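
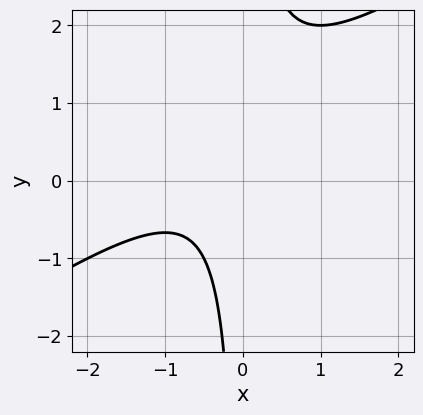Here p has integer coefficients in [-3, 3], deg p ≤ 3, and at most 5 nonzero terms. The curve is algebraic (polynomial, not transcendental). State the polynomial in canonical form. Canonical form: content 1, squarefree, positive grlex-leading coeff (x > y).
2*x^2 - 3*x*y + 2*x + 2

The degree is 2 — no degree-1 curve has this shape.
Reading off the gridlines: no y-intercept at any integer in the box; no x-intercept at any integer in the box.
Together with the visible shape, these determine p as stated.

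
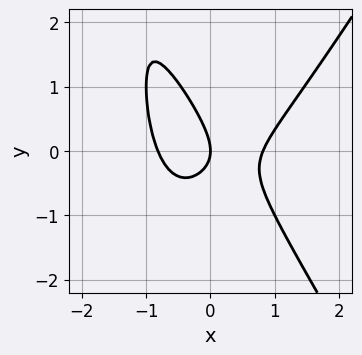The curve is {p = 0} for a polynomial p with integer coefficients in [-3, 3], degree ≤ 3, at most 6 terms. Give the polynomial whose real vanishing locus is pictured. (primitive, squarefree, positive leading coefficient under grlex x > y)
1. Degree: the shape is more complex than any degree-2 curve, so deg p = 3.
2. Observable constraints: it meets the x-axis at x = 0 (among the integer gridlines); it crosses the y-axis at the gridline y = 0.
3. Assembling these constraints gives the stated polynomial.

3*x^3 - x*y^2 - 2*x*y - 2*y^2 - 2*x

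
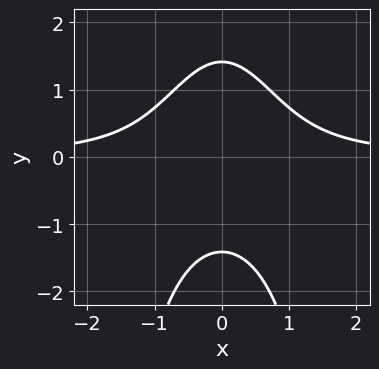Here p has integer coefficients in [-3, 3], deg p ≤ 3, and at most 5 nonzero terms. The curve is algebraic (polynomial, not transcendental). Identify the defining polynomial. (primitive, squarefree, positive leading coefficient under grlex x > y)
2*x^2*y + y^2 - 2

(a) Degree: a generic line meets the curve in up to 3 points, so deg p = 3.
(b) Symmetries: mirror symmetry x ↦ −x ⇒ only even powers of x.
(c) Observable constraints: the curve avoids every integer x-axis point in the box.
(d) Solving for integer coefficients yields p as stated.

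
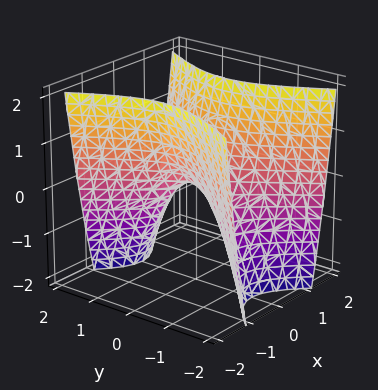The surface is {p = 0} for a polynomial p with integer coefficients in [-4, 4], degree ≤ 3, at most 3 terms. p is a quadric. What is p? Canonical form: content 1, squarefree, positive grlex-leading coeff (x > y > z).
(a) Degree: a hyperbolic paraboloid; a quadric, so deg p = 2.
(b) Symmetries: it's symmetric under x → −x, forcing even powers of x; mirror symmetry y ↦ −y ⇒ only even powers of y.
(c) Observable constraints: it crosses the y-axis at the gridline y = 0; one z-axis crossing is at z = 0.
(d) Solving for integer coefficients yields p as stated.

2*x^2 - y^2 - z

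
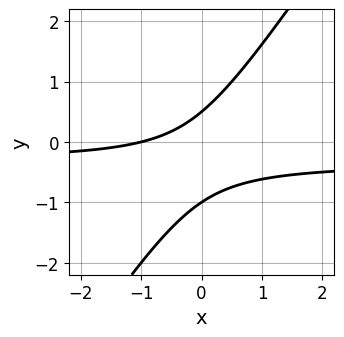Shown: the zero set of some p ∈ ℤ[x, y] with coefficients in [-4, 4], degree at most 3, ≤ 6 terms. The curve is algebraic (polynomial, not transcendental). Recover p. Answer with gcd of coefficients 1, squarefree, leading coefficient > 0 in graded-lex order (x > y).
1. The degree is 2 — a generic line meets the curve in up to 2 points.
2. From the visible intercepts: one x-axis crossing is at x = -1; it meets the y-axis at y = -1 (among the integer gridlines).
3. Together with the visible shape, these determine p as stated.

3*x*y - 2*y^2 + x - y + 1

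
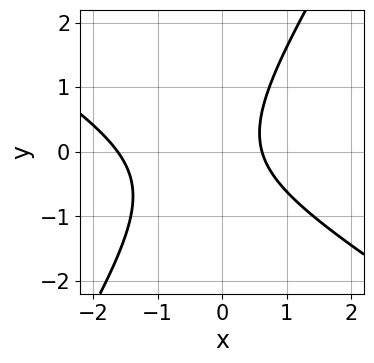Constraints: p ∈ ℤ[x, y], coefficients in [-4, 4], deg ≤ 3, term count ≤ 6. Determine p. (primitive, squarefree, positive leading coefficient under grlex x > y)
x^2 + x*y - y^2 + x - 1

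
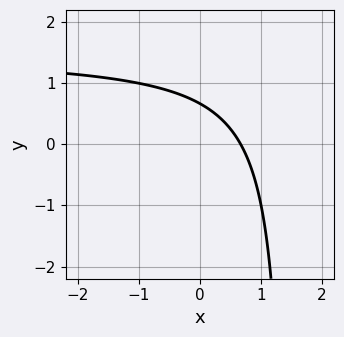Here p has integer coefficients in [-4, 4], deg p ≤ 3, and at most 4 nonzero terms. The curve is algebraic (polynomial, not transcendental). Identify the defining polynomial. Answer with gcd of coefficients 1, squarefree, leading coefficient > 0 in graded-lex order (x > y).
The degree is 2 — a generic line meets the curve in up to 2 points.
Putting this together gives p.

2*x*y - 3*x - 3*y + 2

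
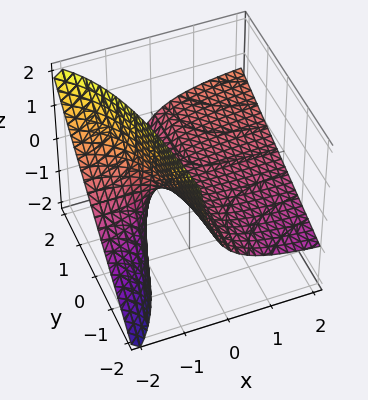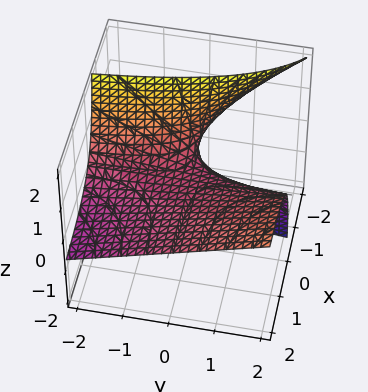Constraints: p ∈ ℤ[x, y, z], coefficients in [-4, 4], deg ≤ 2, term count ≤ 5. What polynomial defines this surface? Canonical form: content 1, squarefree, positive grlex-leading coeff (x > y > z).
(a) Degree: a generic line meets the surface in up to 2 points, so deg p = 2.
(b) Observable constraints: the visible x-axis segment lies entirely on the surface; one z-axis crossing is at z = 0.
(c) Together with the visible shape, these determine p as stated. Check: (0, 1, 0) on the y-axis lies on the surface, and p(0, 1, 0) = 0. ✓

x*y - 2*x*z - 2*z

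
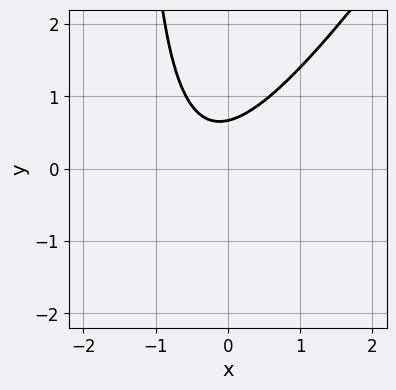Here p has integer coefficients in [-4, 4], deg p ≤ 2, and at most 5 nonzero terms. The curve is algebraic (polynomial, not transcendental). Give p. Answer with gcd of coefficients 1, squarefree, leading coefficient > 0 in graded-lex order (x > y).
3*x^2 - 2*x*y + 2*x - 3*y + 2

First, degree: no degree-1 curve has this shape, so deg p = 2.
Then, against the integer gridlines: no x-intercept at any integer in the box.
Finally, putting this together gives p.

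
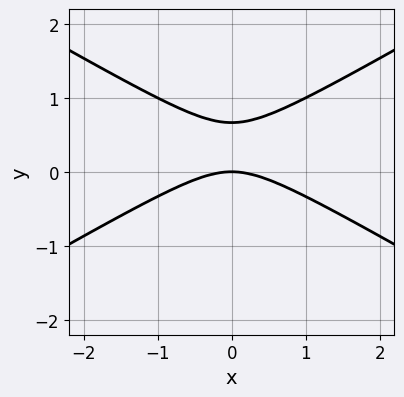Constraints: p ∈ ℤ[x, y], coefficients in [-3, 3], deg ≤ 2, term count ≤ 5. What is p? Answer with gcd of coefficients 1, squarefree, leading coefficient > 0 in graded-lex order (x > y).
(a) The degree is 2 — no degree-1 curve has this shape.
(b) Symmetries: mirror symmetry x ↦ −x ⇒ only even powers of x.
(c) From the axis intercepts and sections: it meets the x-axis at x = 0 (among the integer gridlines); it crosses the y-axis at the gridline y = 0.
(d) Putting this together gives p.

x^2 - 3*y^2 + 2*y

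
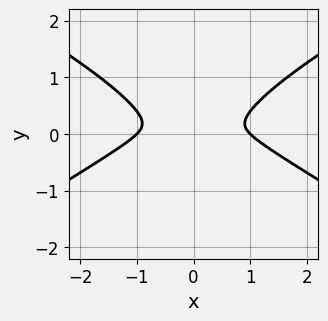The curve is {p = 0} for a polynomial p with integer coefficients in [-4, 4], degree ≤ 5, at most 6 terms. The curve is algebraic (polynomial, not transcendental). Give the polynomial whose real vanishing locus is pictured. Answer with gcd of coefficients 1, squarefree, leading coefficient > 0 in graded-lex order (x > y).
(a) Degree: the shape is more complex than any degree-3 curve, so deg p = 4.
(b) Symmetries: the x ↦ −x reflection is a symmetry, so x appears only in even powers.
(c) From the axis intercepts and sections: the x-axis gridline crossings are at x ∈ {-1, 1}.
(d) Matching integer coefficients to the picture gives p.

x^4 - 3*x^2*y^2 + 2*x^2*y - x^2 - 2*y^2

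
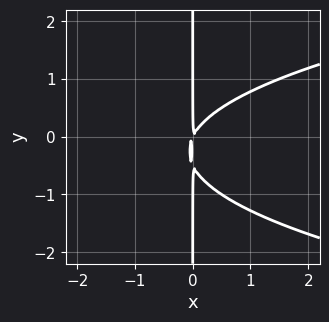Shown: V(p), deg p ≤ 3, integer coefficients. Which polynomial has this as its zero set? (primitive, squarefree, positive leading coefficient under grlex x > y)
1. The degree is 3 — no degree-2 curve has this shape.
2. From the visible intercepts: the visible y-axis segment lies entirely on the curve.
3. Solving for integer coefficients yields p as stated.

2*x*y^2 - 2*x^2 + x*y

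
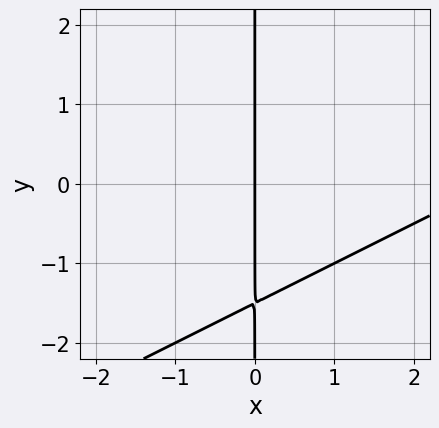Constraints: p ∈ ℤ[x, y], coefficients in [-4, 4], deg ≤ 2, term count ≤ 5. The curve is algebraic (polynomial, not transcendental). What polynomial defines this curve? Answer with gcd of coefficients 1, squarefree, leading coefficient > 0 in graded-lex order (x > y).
x^2 - 2*x*y - 3*x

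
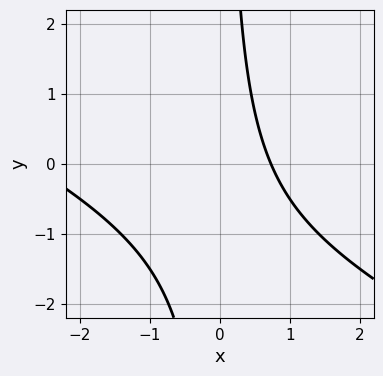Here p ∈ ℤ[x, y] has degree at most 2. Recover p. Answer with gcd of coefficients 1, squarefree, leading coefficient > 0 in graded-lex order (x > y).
(a) Degree: the shape is more complex than any degree-1 curve, so deg p = 2.
(b) From the axis intercepts and sections: no y-intercept at any integer in the box.
(c) Together with the visible shape, these determine p as stated.

x^2 + 2*x*y + 2*x - 2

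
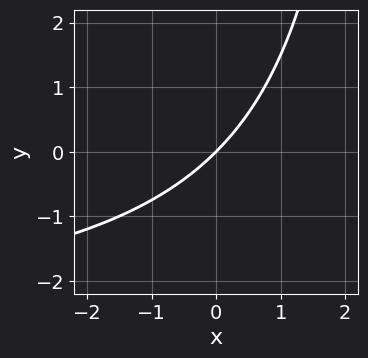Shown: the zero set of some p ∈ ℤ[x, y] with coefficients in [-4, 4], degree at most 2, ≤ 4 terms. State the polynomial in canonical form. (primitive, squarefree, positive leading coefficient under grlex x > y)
x*y + 3*x - 3*y

First, degree: a generic line meets the curve in up to 2 points, so deg p = 2.
Then, against the integer gridlines: one y-axis crossing is at y = 0; one x-axis crossing is at x = 0.
Finally, putting this together gives p.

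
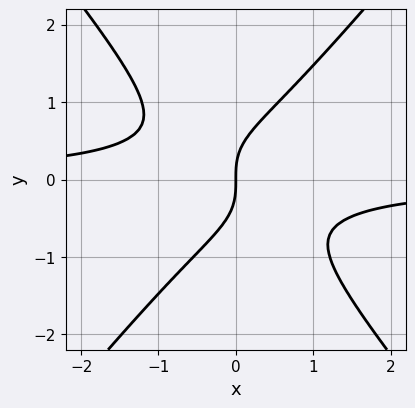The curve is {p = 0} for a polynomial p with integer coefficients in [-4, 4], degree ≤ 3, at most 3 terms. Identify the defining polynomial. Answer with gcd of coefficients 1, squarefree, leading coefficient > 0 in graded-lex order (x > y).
Degree: the shape is more complex than any degree-2 curve, so deg p = 3.
Observable constraints: it meets the y-axis at y = 0 (among the integer gridlines); it crosses the x-axis at the gridline x = 0.
Together with the visible shape, these determine p as stated.

3*x^2*y - 2*y^3 + 2*x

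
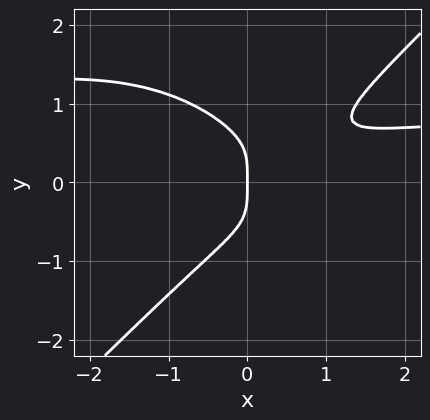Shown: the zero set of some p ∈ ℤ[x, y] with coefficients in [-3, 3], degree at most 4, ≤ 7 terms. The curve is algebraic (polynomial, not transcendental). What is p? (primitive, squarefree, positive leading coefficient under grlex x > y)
3*x^3*y - 3*y^4 - 3*x^3 + 3*x^2 - 2*x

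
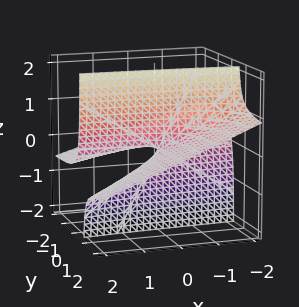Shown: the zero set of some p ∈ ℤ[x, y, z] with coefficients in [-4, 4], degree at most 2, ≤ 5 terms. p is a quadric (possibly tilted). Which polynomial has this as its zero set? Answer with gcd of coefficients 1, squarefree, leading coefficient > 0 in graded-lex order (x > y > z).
x*y + 3*y*z - z

(a) deg p = 2. A generic line meets the surface in up to 2 points.
(b) Checking where it meets the axes: the visible y-axis segment lies entirely on the surface; the visible x-axis segment lies entirely on the surface; it meets the z-axis at z = 0 (among the integer gridlines).
(c) Matching integer coefficients to the picture gives p.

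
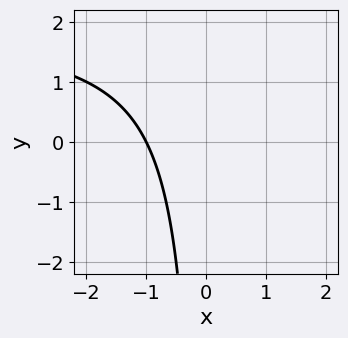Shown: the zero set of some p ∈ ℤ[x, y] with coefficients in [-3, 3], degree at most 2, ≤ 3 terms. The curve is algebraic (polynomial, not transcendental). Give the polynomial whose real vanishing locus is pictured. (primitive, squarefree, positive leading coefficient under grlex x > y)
First, degree: the shape is more complex than any degree-1 curve, so deg p = 2.
Then, checking where it meets the axes: one x-axis crossing is at x = -1; no y-intercept at any integer in the box.
Finally, putting this together gives p.

x*y - 2*x - 2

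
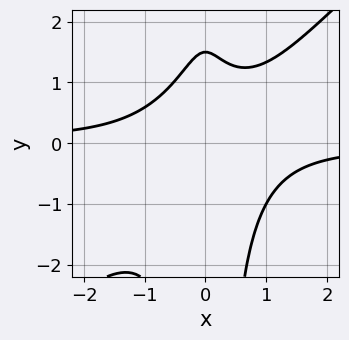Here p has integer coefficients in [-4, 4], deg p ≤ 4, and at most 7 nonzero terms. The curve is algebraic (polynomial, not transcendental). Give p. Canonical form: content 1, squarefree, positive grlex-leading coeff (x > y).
3*x^3*y - 3*x^2*y^2 + x^2 - 2*y + 3

First, the degree is 4 — a generic line meets the curve in up to 4 points.
Next, from the visible intercepts: no x-intercept at any integer in the box.
Finally, solving for integer coefficients yields p as stated.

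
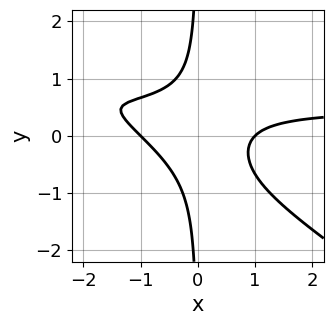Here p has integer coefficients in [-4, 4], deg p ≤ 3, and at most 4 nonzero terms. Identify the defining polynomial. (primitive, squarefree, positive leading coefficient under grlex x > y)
2*x^2*y + 3*x*y^2 - x^2 + 1

First, the degree is 3 — a generic line meets the curve in up to 3 points.
Then, checking where it meets the axes: among the integer gridlines, it crosses the x-axis at x ∈ {-1, 1}; the curve avoids every integer y-axis point in the box.
Finally, matching integer coefficients to the picture gives p.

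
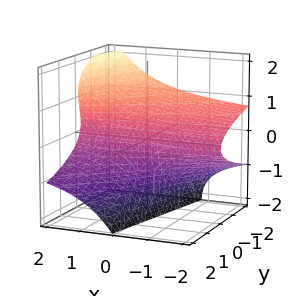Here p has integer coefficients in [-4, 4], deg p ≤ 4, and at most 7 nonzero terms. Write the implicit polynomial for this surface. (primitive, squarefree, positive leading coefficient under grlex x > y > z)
(a) deg p = 3. A generic line meets the surface in up to 3 points.
(b) Reading off the gridlines: every point of the x-axis in the box is on the surface; among the integer gridlines, it crosses the z-axis at z ∈ {-1, 0}.
(c) Solving for integer coefficients yields p as stated.

2*x*z^2 - z^3 - 2*z^2 - 2*y - z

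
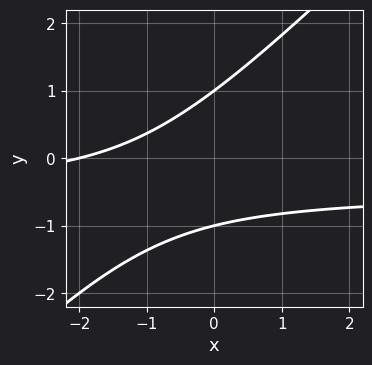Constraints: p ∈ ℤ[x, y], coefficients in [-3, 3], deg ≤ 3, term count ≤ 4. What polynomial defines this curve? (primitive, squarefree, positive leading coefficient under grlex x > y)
First, degree: no degree-1 curve has this shape, so deg p = 2.
Then, from the axis intercepts and sections: it crosses the x-axis at the gridline x = -2; among the integer gridlines, it crosses the y-axis at y ∈ {-1, 1}.
Finally, assembling these constraints gives the stated polynomial.

2*x*y - 2*y^2 + x + 2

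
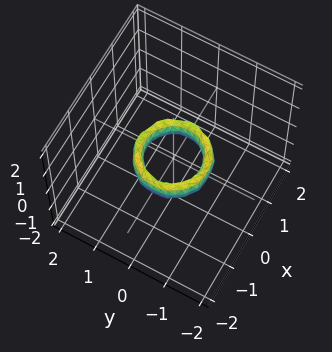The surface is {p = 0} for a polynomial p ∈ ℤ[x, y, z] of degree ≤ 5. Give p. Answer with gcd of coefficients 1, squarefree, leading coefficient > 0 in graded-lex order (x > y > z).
(a) The degree is 4 — a generic line meets the surface in up to 4 points.
(b) Symmetries: the surface is invariant under rotation about z: p = q(x² + y², z).
(c) Against the integer gridlines: the y-axis gridline crossings are at y ∈ {-1, 1}; among the integer gridlines, it crosses the x-axis at x ∈ {-1, 1}; the surface avoids every integer z-axis point in the box; a circular section at z = 0 has radius between 0 and 1.
(d) Matching integer coefficients to the picture gives p.

2*x^4 + 4*x^2*y^2 + 2*y^4 - 3*x^2 - 3*y^2 + z^2 + 1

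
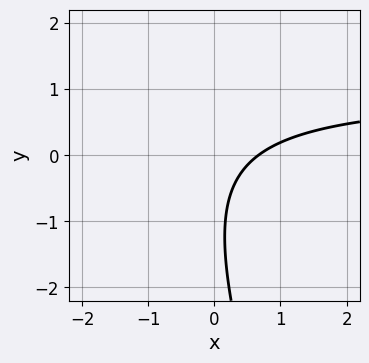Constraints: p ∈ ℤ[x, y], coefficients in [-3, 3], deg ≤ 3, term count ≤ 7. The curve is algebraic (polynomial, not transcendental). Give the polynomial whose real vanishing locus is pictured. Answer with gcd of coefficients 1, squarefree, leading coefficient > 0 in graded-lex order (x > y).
(a) Degree: the shape is more complex than any degree-1 curve, so deg p = 2.
(b) Observable constraints: it misses every integer gridline on the y-axis.
(c) Fitting integer coefficients to these (and the overall shape) gives p.

3*x*y + y^2 - 3*x + 2*y + 2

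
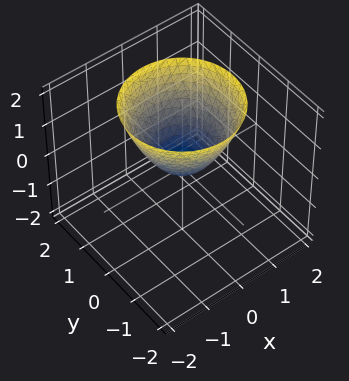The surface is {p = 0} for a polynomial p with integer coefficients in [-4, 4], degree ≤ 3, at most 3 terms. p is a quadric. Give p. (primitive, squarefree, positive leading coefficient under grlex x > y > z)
deg p = 2.
Symmetry: every cross-section ⟂ z is a circle, so x, y appear only via x² + y².
Observable constraints: a circular section at z = 2 has radius between 1 and 2; it meets the x-axis at x = 0 (among the integer gridlines); one y-axis crossing is at y = 0; one z-axis crossing is at z = 0.
These observations pin down the coefficients.

x^2 + y^2 - z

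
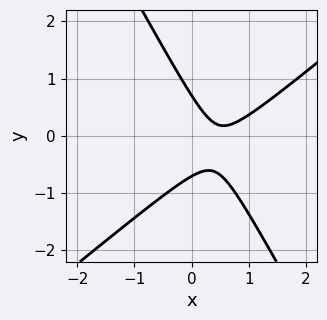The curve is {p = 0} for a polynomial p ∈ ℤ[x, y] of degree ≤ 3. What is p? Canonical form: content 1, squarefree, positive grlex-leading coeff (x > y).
3*x^2 - 2*x*y - 2*y^2 - 3*x + 1

(a) The degree is 2 — no degree-1 curve has this shape.
(b) From the visible intercepts: no x-intercept at any integer in the box.
(c) Matching integer coefficients to the picture gives p.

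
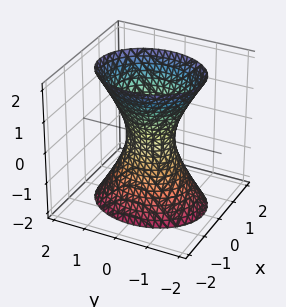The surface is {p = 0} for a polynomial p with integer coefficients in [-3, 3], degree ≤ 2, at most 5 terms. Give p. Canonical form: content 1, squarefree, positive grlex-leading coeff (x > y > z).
3*x^2 + 2*y^2 - z^2 - 1

(a) The degree is 2 — one connected sheet with a waist; a quadric.
(b) Symmetries: the x ↦ −x reflection is a symmetry, so x appears only in even powers; the z ↦ −z reflection is a symmetry, so z appears only in even powers; mirror symmetry y ↦ −y ⇒ only even powers of y.
(c) Checking where it meets the axes: the surface avoids every integer z-axis point in the box.
(d) These observations pin down the coefficients.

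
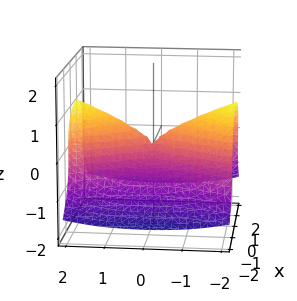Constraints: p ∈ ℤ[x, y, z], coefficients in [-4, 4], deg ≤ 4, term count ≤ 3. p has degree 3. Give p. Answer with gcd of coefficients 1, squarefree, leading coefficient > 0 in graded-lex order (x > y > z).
First, the degree is 3 — a generic line meets the surface in up to 3 points.
Then, reading off the gridlines: it meets the z-axis at z = 0 (among the integer gridlines); it meets the x-axis at x = 0 (among the integer gridlines); one y-axis crossing is at y = 0.
Finally, assembling these constraints gives the stated polynomial.

3*z^3 + 3*x^2 - y^2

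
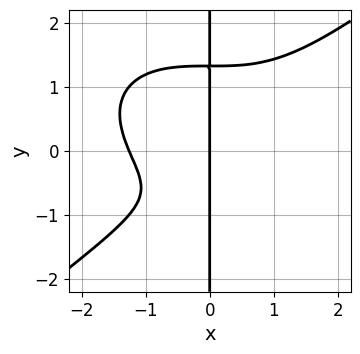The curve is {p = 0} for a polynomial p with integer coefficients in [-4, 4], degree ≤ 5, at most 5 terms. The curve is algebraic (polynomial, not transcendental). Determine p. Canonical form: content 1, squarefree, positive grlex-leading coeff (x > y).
x^4 - 2*x*y^3 + 2*x*y + 2*x

The degree is 4 — a generic line meets the curve in up to 4 points.
Observable constraints: it meets the x-axis at x = 0 (among the integer gridlines); the visible y-axis segment lies entirely on the curve.
Putting this together gives p.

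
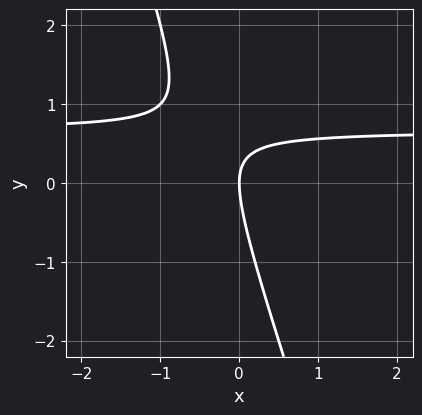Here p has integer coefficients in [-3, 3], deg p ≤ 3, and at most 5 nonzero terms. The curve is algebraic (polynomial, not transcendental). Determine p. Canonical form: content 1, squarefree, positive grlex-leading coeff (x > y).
First, the degree is 2 — the shape is more complex than any degree-1 curve.
Then, reading off the gridlines: it crosses the x-axis at the gridline x = 0; it meets the y-axis at y = 0 (among the integer gridlines).
Finally, together with the visible shape, these determine p as stated.

3*x*y + y^2 - 2*x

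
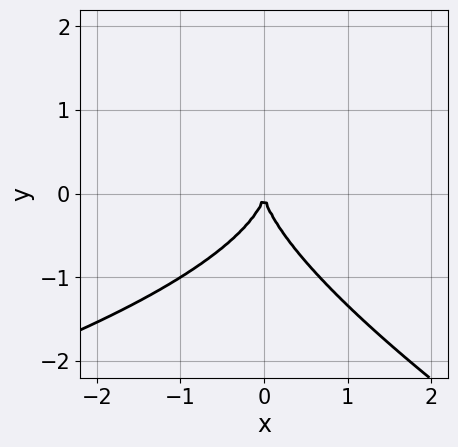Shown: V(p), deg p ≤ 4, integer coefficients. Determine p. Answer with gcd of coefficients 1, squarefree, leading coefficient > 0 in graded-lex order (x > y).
x*y^2 + 2*y^3 + 3*x^2

(a) Degree: no degree-2 curve has this shape, so deg p = 3.
(b) Reading off the gridlines: one y-axis crossing is at y = 0; it meets the x-axis at x = 0 (among the integer gridlines).
(c) Solving for integer coefficients yields p as stated.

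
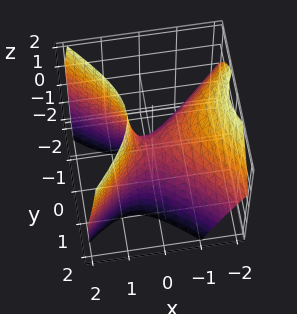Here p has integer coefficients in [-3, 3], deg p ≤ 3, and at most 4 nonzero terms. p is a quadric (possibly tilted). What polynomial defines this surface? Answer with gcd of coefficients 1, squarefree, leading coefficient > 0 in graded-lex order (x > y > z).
3*x^2 + 2*x*z - 3*y^2 - 2*z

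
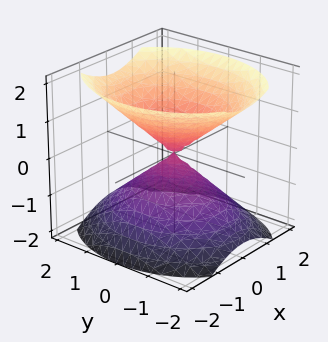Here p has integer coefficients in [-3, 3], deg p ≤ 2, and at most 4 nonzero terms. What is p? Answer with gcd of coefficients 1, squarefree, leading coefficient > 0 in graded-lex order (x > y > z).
(a) There are 2 components. They look like related sheets of one shape, so recover p as a whole.
(b) Degree: two nappes meeting at a single point; a quadric, so deg p = 2.
(c) Symmetries: it's symmetric under x → −x, forcing even powers of x; it's symmetric under y → −y, forcing even powers of y; it's symmetric under z → −z, forcing even powers of z.
(d) Checking where it meets the axes: it meets the y-axis at y = 0 (among the integer gridlines); it crosses the x-axis at the gridline x = 0.
(e) These observations pin down the coefficients.

3*x^2 + 2*y^2 - 3*z^2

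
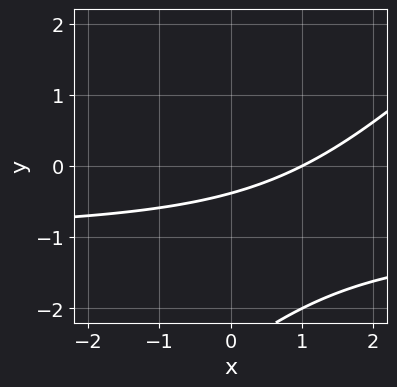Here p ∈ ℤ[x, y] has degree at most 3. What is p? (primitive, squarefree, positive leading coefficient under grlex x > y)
First, the degree is 2 — a generic line meets the curve in up to 2 points.
Next, from the axis intercepts and sections: it meets the x-axis at x = 1 (among the integer gridlines).
Finally, assembling these constraints gives the stated polynomial.

x*y - y^2 + x - 3*y - 1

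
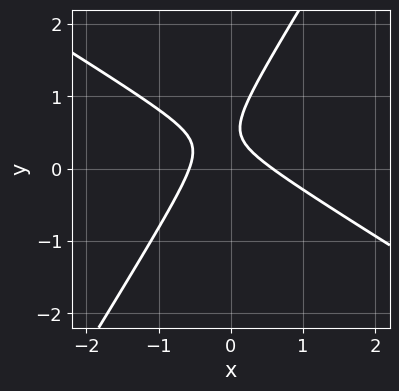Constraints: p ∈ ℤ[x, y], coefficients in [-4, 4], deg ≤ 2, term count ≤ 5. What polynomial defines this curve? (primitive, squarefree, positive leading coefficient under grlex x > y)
First, deg p = 2. No degree-1 curve has this shape.
Then, from the axis intercepts and sections: it misses every integer gridline on the y-axis.
Finally, assembling these constraints gives the stated polynomial.

3*x^2 + 3*x*y - 3*y^2 + 3*y - 1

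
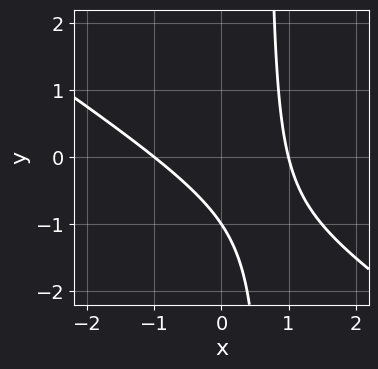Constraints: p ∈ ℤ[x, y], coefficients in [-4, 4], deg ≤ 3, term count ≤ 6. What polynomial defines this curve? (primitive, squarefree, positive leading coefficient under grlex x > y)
First, deg p = 2. No degree-1 curve has this shape.
Next, checking where it meets the axes: it crosses the y-axis at the gridline y = -1; among the integer gridlines, it crosses the x-axis at x ∈ {-1, 1}.
Finally, solving for integer coefficients yields p as stated.

2*x^2 + 3*x*y - 2*y - 2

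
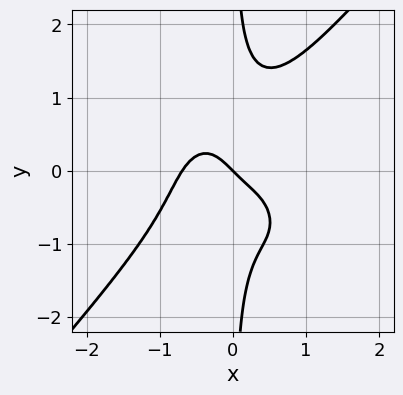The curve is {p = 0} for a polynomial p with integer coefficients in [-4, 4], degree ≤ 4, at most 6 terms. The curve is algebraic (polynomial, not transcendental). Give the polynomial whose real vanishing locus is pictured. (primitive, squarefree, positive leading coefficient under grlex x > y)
3*x^4 - 2*x*y^3 + 2*x^2*y + x + y

1. deg p = 4.
2. From the axis intercepts and sections: one y-axis crossing is at y = 0; it meets the x-axis at x = 0 (among the integer gridlines).
3. Solving for integer coefficients yields p as stated.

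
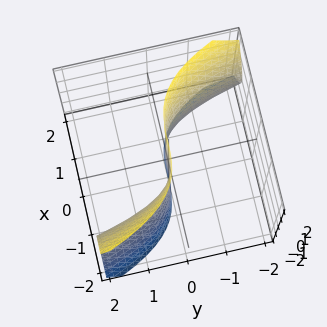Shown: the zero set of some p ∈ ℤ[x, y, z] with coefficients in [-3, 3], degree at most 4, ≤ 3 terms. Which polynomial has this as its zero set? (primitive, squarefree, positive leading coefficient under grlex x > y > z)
2*x^3 + 2*y*z^2 + 3*y

(a) Degree: the shape is more complex than any degree-2 surface, so deg p = 3.
(b) Against the integer gridlines: every point of the z-axis in the box is on the surface; one x-axis crossing is at x = 0; it meets the y-axis at y = 0 (among the integer gridlines).
(c) Assembling these constraints gives the stated polynomial.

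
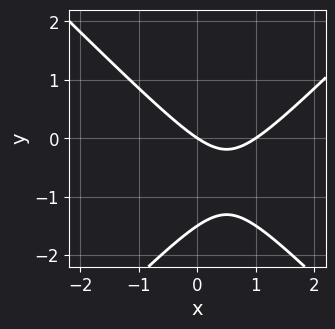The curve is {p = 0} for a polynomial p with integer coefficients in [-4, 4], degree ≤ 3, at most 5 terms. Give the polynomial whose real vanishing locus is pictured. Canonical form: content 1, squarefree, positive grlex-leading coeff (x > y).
2*x^2 - 2*y^2 - 2*x - 3*y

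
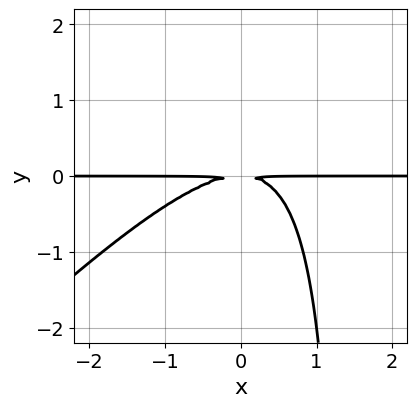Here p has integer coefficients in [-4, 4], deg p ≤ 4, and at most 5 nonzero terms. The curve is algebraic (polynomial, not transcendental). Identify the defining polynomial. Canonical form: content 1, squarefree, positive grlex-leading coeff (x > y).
2*x^2*y - 2*x*y^2 + 3*y^2

(a) The degree is 3 — a generic line meets the curve in up to 3 points.
(b) Checking where it meets the axes: the visible x-axis segment lies entirely on the curve.
(c) These observations pin down the coefficients.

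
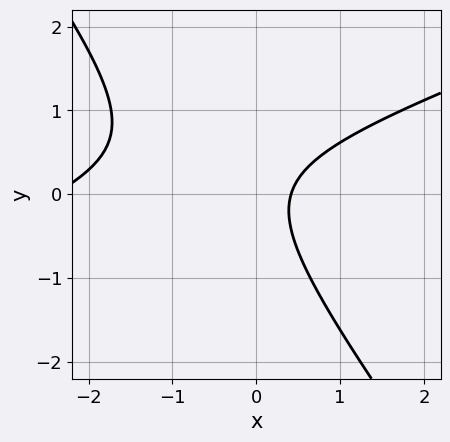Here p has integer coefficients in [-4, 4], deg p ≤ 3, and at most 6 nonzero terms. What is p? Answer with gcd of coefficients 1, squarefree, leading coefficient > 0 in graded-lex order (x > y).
1. The degree is 2 — a generic line meets the curve in up to 2 points.
2. Against the integer gridlines: no y-intercept at any integer in the box.
3. Assembling these constraints gives the stated polynomial.

x^2 - 2*x*y - 2*y^2 + 2*x - 1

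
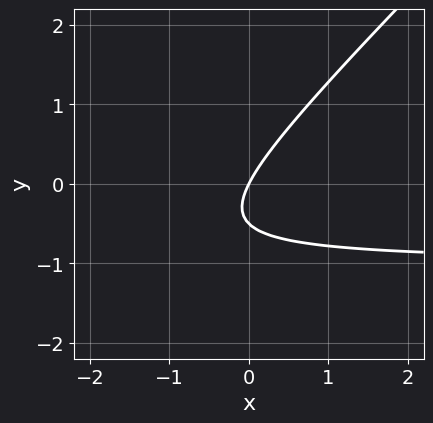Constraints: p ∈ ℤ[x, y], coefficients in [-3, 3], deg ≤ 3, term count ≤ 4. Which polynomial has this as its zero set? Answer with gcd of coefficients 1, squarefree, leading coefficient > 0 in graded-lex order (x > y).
First, degree: no degree-1 curve has this shape, so deg p = 2.
Next, from the visible intercepts: it meets the y-axis at y = 0 (among the integer gridlines); one x-axis crossing is at x = 0.
Finally, putting this together gives p.

2*x*y - 2*y^2 + 2*x - y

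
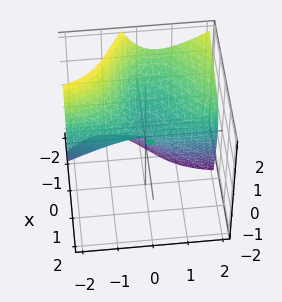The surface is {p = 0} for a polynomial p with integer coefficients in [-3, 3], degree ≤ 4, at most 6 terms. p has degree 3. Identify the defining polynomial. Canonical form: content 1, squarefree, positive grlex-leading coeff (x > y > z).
x^3 + 3*x*y^2 - 3*x*y*z - 2*x*z + 2*z^2

Degree: no degree-2 surface has this shape, so deg p = 3.
Checking where it meets the axes: one z-axis crossing is at z = 0; it crosses the x-axis at the gridline x = 0.
Fitting integer coefficients to these (and the overall shape) gives p. Check: (0, -1, 0) on the y-axis lies on the surface, and p(0, -1, 0) = 0. ✓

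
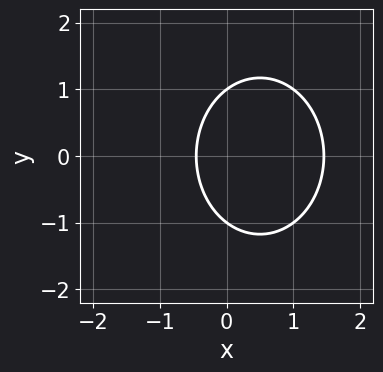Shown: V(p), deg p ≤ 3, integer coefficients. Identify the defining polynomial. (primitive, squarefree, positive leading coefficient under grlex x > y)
deg p = 2. No degree-1 curve has this shape.
Symmetries: mirror symmetry y ↦ −y ⇒ only even powers of y.
Checking where it meets the axes: among the integer gridlines, it crosses the y-axis at y ∈ {-1, 1}.
Solving for integer coefficients yields p as stated.

3*x^2 + 2*y^2 - 3*x - 2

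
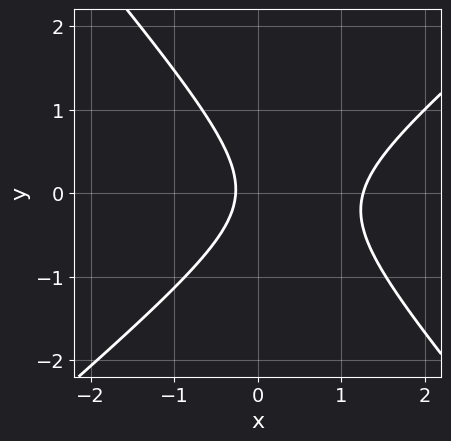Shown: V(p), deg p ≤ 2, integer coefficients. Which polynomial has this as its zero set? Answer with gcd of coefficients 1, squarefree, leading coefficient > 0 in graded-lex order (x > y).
3*x^2 - x*y - 3*y^2 - 3*x - 1

Degree: a generic line meets the curve in up to 2 points, so deg p = 2.
Against the integer gridlines: the curve avoids every integer y-axis point in the box.
These observations pin down the coefficients.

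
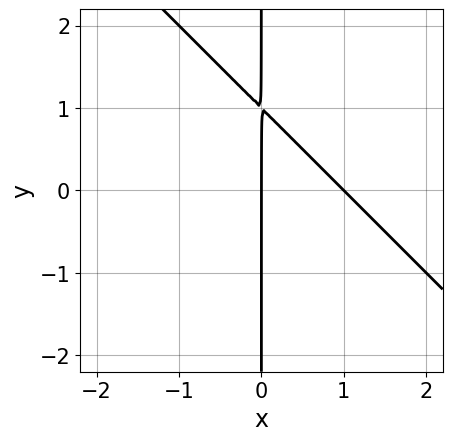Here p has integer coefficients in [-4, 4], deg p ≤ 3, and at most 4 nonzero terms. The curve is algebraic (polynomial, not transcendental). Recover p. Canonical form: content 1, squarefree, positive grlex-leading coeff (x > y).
x^2 + x*y - x

(a) deg p = 2.
(b) Observable constraints: the x-axis gridline crossings are at x ∈ {0, 1}; the visible y-axis segment lies entirely on the curve.
(c) The integer polynomial consistent with all of this is the stated p.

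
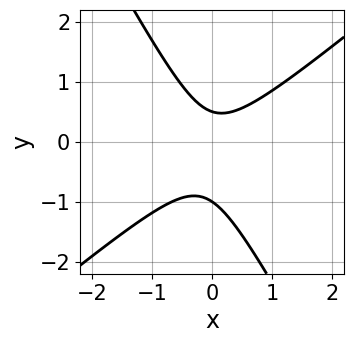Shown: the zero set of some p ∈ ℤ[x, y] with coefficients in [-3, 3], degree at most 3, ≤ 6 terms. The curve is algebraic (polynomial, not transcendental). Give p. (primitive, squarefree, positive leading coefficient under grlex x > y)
3*x^2 - 2*x*y - 2*y^2 - y + 1

1. deg p = 2.
2. Against the integer gridlines: the curve avoids every integer x-axis point in the box; it meets the y-axis at y = -1 (among the integer gridlines).
3. The integer polynomial consistent with all of this is the stated p.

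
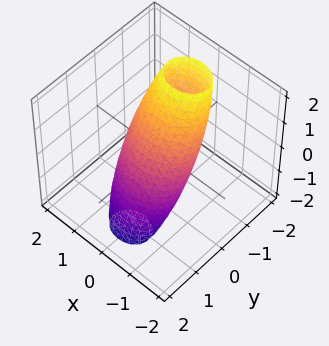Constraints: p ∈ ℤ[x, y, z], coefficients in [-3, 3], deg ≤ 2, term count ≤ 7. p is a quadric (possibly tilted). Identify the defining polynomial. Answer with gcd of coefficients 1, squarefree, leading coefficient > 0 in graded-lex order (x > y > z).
The degree is 2 — a generic line meets the surface in up to 2 points.
Reading off the gridlines: among the integer gridlines, it crosses the x-axis at x ∈ {-1, 1}.
Together with the visible shape, these determine p as stated.

2*x^2 + 3*y^2 + 3*y*z + z^2 - 2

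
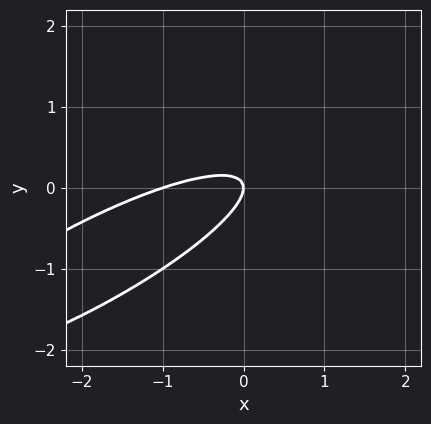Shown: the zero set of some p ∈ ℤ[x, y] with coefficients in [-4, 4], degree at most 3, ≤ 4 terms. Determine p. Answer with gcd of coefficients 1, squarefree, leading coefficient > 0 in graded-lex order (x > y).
x^2 - 3*x*y + 3*y^2 + x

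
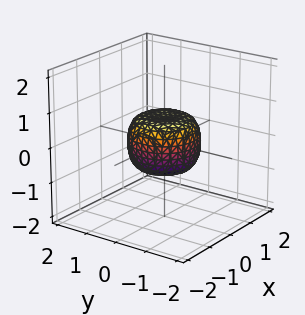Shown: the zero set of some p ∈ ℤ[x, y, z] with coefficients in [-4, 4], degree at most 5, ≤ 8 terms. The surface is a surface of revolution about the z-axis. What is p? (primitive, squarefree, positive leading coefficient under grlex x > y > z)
First, degree: a generic line meets the surface in up to 4 points, so deg p = 4.
Then, by symmetry, every cross-section ⟂ z is a circle, so x, y appear only via x² + y².
Next, from the axis intercepts and sections: a circular section at z = 0 has radius exactly 1; among the integer gridlines, it crosses the x-axis at x ∈ {-1, 1}; among the integer gridlines, it crosses the y-axis at y ∈ {-1, 1}.
Finally, matching integer coefficients to the picture gives p.

2*x^4 + 4*x^2*y^2 + 2*y^4 - x^2 - y^2 + 2*z^2 - 1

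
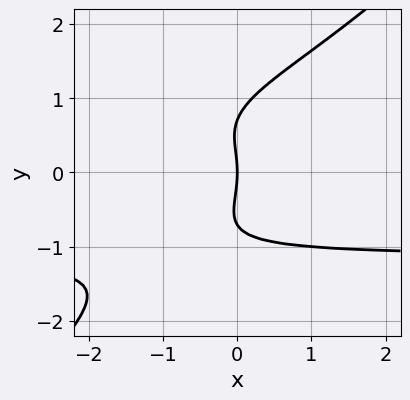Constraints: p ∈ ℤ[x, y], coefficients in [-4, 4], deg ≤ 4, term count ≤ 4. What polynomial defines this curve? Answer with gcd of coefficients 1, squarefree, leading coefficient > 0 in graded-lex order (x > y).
2*x*y^3 - 2*y^4 + y^2 + 3*x

First, the degree is 4 — a generic line meets the curve in up to 4 points.
Then, from the axis intercepts and sections: one y-axis crossing is at y = 0; one x-axis crossing is at x = 0.
Finally, the integer polynomial consistent with all of this is the stated p.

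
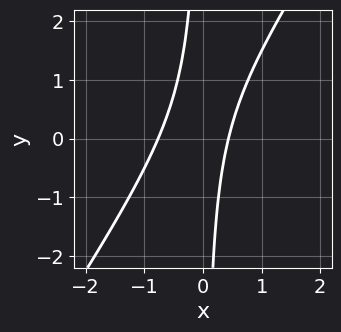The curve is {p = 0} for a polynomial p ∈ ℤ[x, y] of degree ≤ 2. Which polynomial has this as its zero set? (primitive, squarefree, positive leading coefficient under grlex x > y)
3*x^2 - 2*x*y + x - 1

(a) Degree: no degree-1 curve has this shape, so deg p = 2.
(b) From the axis intercepts and sections: it misses every integer gridline on the y-axis.
(c) These observations pin down the coefficients.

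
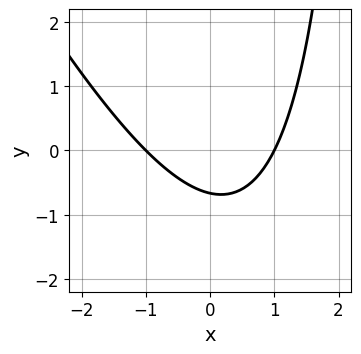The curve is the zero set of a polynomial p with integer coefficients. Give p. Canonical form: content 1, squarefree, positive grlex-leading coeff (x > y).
2*x^2 + x*y - 3*y - 2

First, the degree is 2 — the shape is more complex than any degree-1 curve.
Then, reading off the gridlines: among the integer gridlines, it crosses the x-axis at x ∈ {-1, 1}.
Finally, the integer polynomial consistent with all of this is the stated p.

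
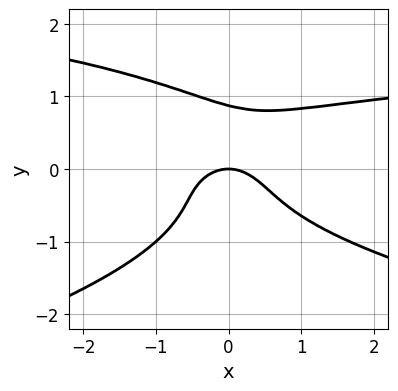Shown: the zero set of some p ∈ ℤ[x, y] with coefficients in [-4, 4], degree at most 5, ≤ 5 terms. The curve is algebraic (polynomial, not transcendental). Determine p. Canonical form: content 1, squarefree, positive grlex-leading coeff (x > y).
3*y^4 + x^2*y + 2*x*y^2 - 2*x^2 - 2*y

(a) deg p = 4. The shape is more complex than any degree-3 curve.
(b) Reading off the gridlines: one y-axis crossing is at y = 0; it meets the x-axis at x = 0 (among the integer gridlines).
(c) Together with the visible shape, these determine p as stated.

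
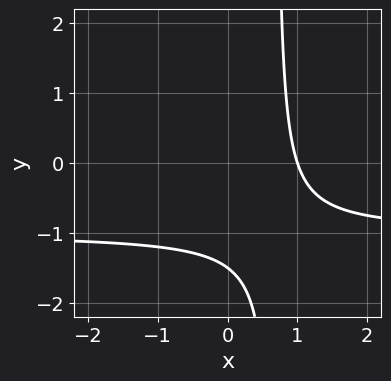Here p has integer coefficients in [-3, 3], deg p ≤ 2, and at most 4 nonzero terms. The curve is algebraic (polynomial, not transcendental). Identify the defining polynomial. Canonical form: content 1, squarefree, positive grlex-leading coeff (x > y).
3*x*y + 3*x - 2*y - 3

deg p = 2.
From the axis intercepts and sections: it crosses the x-axis at the gridline x = 1.
Together with the visible shape, these determine p as stated.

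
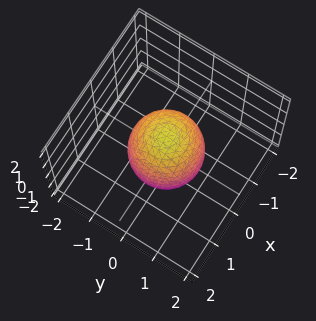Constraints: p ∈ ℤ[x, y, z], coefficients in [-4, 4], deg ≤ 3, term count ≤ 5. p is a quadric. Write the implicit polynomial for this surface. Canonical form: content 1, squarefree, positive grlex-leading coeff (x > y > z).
deg p = 2. A closed, bounded, convex surface; a quadric.
Symmetries: mirror symmetry z ↦ −z ⇒ only even powers of z; the z-axis is an axis of rotation, so x and y enter only as x² + y².
From the visible intercepts: the x-axis gridline crossings are at x ∈ {-1, 1}; a circular section at z = -1 has radius between 0 and 1; the y-axis gridline crossings are at y ∈ {-1, 1}.
Putting this together gives p.

2*x^2 + 2*y^2 + z^2 - 2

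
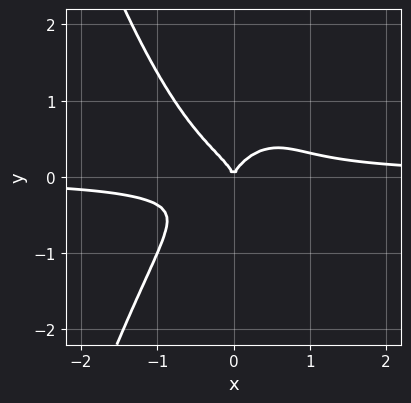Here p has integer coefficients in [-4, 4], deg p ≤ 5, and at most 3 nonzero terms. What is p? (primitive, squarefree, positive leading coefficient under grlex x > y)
3*x^3*y + 2*y^3 - x^2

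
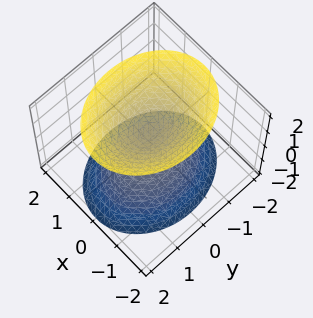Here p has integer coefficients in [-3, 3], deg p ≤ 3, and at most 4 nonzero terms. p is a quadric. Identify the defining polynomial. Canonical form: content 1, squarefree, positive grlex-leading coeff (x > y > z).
3*x^2 + 2*y^2 - 2*z^2 + 1

First, the picture has 2 separate pieces. Treating them together as one polynomial.
Next, degree: two sheets facing apart; a quadric, so deg p = 2.
Next, symmetries: mirror symmetry y ↦ −y ⇒ only even powers of y; the z ↦ −z reflection is a symmetry, so z appears only in even powers; the x ↦ −x reflection is a symmetry, so x appears only in even powers.
Then, observable constraints: no y-intercept at any integer in the box; the surface avoids every integer x-axis point in the box.
Finally, together with the visible shape, these determine p as stated.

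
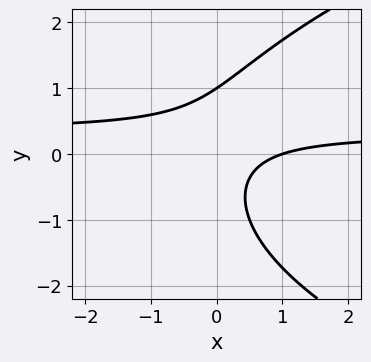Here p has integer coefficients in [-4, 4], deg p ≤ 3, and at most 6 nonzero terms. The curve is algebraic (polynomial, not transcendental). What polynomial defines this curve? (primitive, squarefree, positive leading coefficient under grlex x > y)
y^3 - 3*x*y + x - 1

(a) Degree: the shape is more complex than any degree-2 curve, so deg p = 3.
(b) From the axis intercepts and sections: it crosses the x-axis at the gridline x = 1; it meets the y-axis at y = 1 (among the integer gridlines).
(c) Together with the visible shape, these determine p as stated.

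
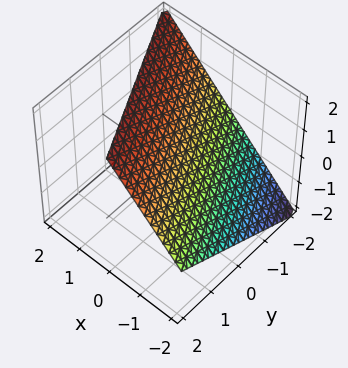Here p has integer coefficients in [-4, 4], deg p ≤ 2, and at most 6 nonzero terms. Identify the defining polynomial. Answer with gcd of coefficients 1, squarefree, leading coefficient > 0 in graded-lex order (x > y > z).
2*x + y - 2*z + 2

The degree is 1 — every cross-section is a straight line — this is a plane.
From the axis intercepts and sections: one y-axis crossing is at y = -2; one x-axis crossing is at x = -1; one z-axis crossing is at z = 1.
Putting this together gives p.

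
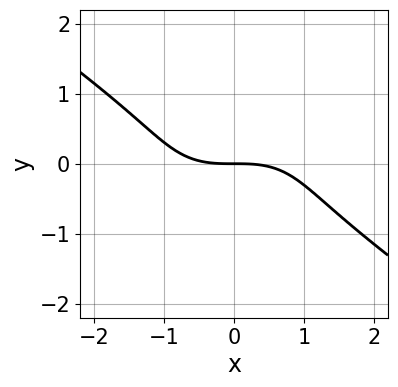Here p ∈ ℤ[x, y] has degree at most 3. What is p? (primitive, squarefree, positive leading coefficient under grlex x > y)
Degree: a generic line meets the curve in up to 3 points, so deg p = 3.
Checking where it meets the axes: one x-axis crossing is at x = 0; one y-axis crossing is at y = 0.
Fitting integer coefficients to these (and the overall shape) gives p.

x^3 + 3*y^3 + 3*y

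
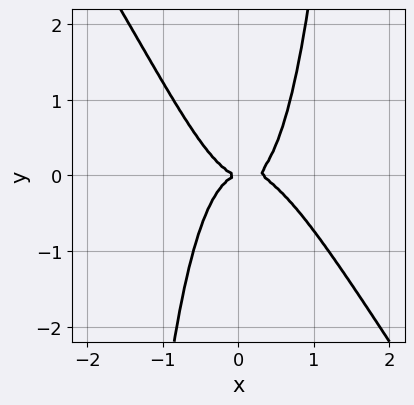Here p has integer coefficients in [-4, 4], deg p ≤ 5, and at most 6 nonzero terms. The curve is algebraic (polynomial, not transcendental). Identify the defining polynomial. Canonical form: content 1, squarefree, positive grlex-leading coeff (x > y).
3*x^4 + 2*x^3*y - x^3 - y^2

First, deg p = 4.
Then, from the axis intercepts and sections: it crosses the x-axis at the gridline x = 0; one y-axis crossing is at y = 0.
Finally, matching integer coefficients to the picture gives p.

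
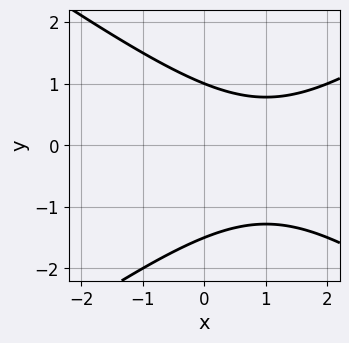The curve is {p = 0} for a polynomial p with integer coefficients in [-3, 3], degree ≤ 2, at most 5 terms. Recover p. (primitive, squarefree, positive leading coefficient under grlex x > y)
x^2 - 2*y^2 - 2*x - y + 3

First, degree: the shape is more complex than any degree-1 curve, so deg p = 2.
Then, checking where it meets the axes: no x-intercept at any integer in the box; one y-axis crossing is at y = 1.
Finally, assembling these constraints gives the stated polynomial.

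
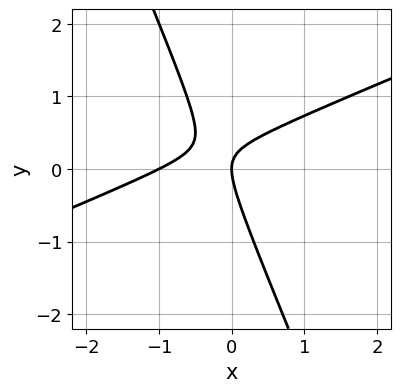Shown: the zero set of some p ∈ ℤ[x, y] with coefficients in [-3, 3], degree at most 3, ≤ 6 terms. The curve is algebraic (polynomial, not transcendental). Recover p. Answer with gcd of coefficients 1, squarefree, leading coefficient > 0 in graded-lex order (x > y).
1. The degree is 2 — no degree-1 curve has this shape.
2. Against the integer gridlines: one y-axis crossing is at y = 0; among the integer gridlines, it crosses the x-axis at x ∈ {-1, 0}.
3. Together with the visible shape, these determine p as stated.

x^2 - 2*x*y - y^2 + x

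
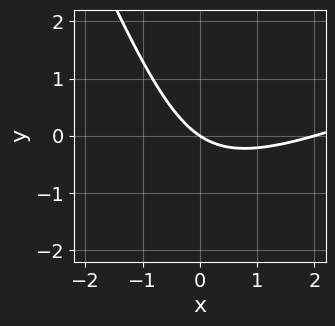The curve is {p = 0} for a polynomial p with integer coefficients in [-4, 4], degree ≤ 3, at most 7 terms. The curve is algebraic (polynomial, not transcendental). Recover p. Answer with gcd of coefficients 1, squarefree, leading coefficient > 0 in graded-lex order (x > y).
First, the degree is 2 — the shape is more complex than any degree-1 curve.
Then, checking where it meets the axes: it crosses the y-axis at the gridline y = 0; the x-axis gridline crossings are at x ∈ {0, 2}.
Finally, the integer polynomial consistent with all of this is the stated p.

x^2 - 2*x*y - y^2 - 2*x - 3*y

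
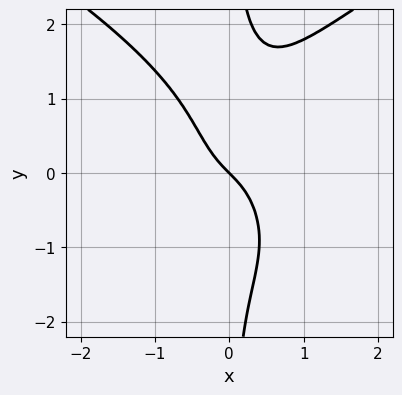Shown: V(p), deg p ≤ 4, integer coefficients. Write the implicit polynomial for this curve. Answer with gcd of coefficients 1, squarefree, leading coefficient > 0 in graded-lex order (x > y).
deg p = 4.
Checking where it meets the axes: one x-axis crossing is at x = 0; one y-axis crossing is at y = 0.
Putting this together gives p.

x*y^3 - 3*x^3 - x - y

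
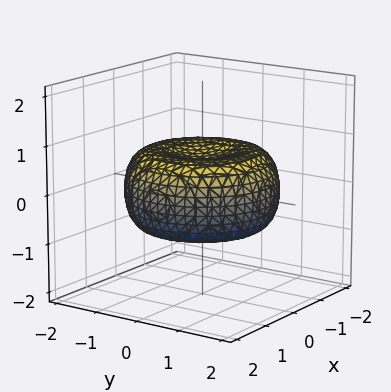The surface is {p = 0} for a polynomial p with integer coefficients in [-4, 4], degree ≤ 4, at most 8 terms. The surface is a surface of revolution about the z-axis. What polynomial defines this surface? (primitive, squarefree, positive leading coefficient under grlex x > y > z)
First, the degree is 4 — the shape is more complex than any degree-3 surface.
Next, symmetries: rotational symmetry about the z-axis ⇒ p depends on x, y only through x² + y².
Next, from the visible intercepts: a circular section at z = 0 has radius between 1 and 2.
Finally, matching integer coefficients to the picture gives p.

x^4 + 2*x^2*y^2 + y^4 - 2*x^2 - 2*y^2 + 3*z^2 - 1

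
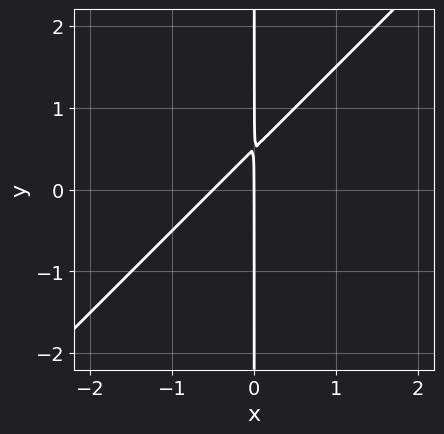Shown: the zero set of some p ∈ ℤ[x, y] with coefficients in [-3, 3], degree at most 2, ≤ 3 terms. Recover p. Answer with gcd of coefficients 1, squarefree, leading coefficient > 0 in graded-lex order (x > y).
(a) The degree is 2 — no degree-1 curve has this shape.
(b) From the axis intercepts and sections: every point of the y-axis in the box is on the curve; it meets the x-axis at x = 0 (among the integer gridlines).
(c) Together with the visible shape, these determine p as stated.

2*x^2 - 2*x*y + x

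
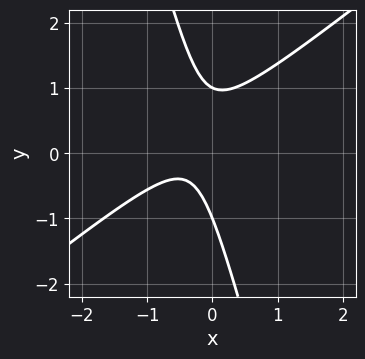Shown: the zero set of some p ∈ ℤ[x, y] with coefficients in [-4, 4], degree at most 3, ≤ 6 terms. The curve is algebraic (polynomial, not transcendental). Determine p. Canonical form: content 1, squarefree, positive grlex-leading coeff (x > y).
1. Degree: the shape is more complex than any degree-1 curve, so deg p = 2.
2. Against the integer gridlines: among the integer gridlines, it crosses the y-axis at y ∈ {-1, 1}; no x-intercept at any integer in the box.
3. Putting this together gives p.

3*x^2 - 3*x*y - y^2 + 2*x + 1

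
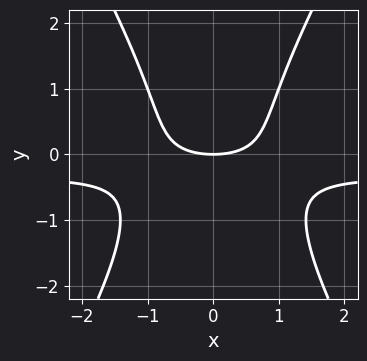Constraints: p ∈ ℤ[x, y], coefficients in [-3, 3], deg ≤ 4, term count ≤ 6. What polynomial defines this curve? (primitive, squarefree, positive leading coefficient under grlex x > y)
(a) Degree: no degree-2 curve has this shape, so deg p = 3.
(b) Symmetries: it's symmetric under x → −x, forcing even powers of x.
(c) Reading off the gridlines: it crosses the x-axis at the gridline x = 0; it meets the y-axis at y = 0 (among the integer gridlines).
(d) Together with the visible shape, these determine p as stated.

3*x^2*y - y^3 + x^2 - 3*y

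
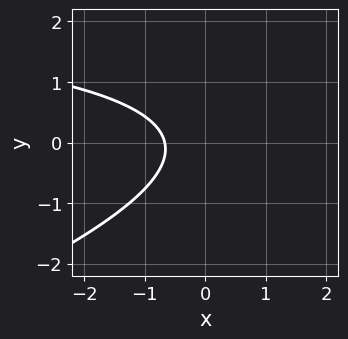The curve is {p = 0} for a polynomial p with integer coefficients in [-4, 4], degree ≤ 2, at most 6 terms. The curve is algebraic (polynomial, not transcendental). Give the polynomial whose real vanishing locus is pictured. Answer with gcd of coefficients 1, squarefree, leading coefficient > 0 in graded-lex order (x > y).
x*y - 3*y^2 - 3*x - 2

First, the degree is 2 — no degree-1 curve has this shape.
Next, against the integer gridlines: no y-intercept at any integer in the box.
Finally, together with the visible shape, these determine p as stated.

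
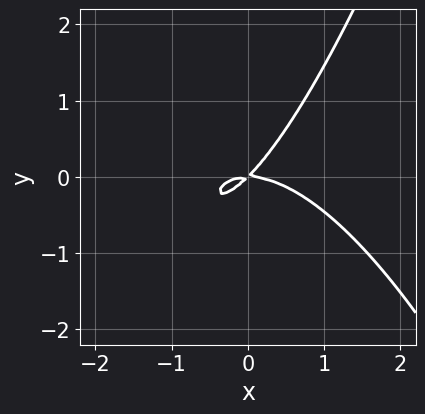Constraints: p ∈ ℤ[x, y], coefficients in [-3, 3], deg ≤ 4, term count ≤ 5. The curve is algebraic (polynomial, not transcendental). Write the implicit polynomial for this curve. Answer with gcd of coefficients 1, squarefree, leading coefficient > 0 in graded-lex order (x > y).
2*x^3 + 3*x*y - 3*y^2

1. Degree: no degree-2 curve has this shape, so deg p = 3.
2. Checking where it meets the axes: it crosses the y-axis at the gridline y = 0; it crosses the x-axis at the gridline x = 0.
3. Solving for integer coefficients yields p as stated.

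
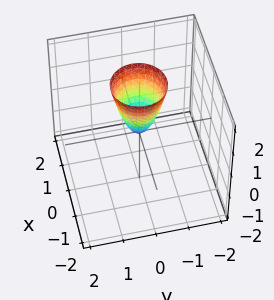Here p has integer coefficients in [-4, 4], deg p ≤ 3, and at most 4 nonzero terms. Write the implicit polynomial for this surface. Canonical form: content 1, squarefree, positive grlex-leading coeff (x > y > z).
3*x^2 + 3*y^2 - z

First, the degree is 2 — a single bowl opening along one axis; a quadric.
Then, by symmetry, the surface is invariant under rotation about z: p = q(x² + y², z).
Then, observable constraints: one x-axis crossing is at x = 0; a circular section at z = 1 has radius between 0 and 1; it meets the y-axis at y = 0 (among the integer gridlines).
Finally, the integer polynomial consistent with all of this is the stated p.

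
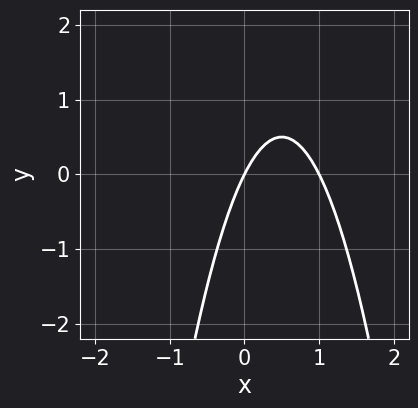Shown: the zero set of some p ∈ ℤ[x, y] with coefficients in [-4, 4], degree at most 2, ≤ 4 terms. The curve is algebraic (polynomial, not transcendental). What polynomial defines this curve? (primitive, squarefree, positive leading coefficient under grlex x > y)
First, degree: no degree-1 curve has this shape, so deg p = 2.
Then, reading off the gridlines: among the integer gridlines, it crosses the x-axis at x ∈ {0, 1}; it meets the y-axis at y = 0 (among the integer gridlines).
Finally, solving for integer coefficients yields p as stated.

2*x^2 - 2*x + y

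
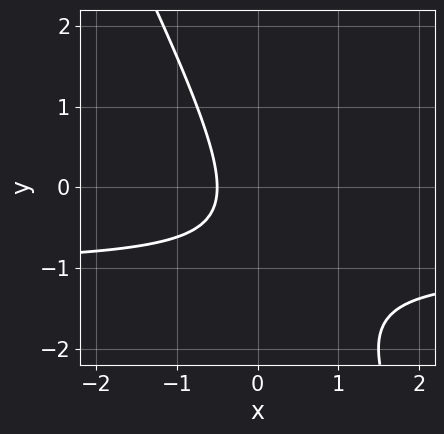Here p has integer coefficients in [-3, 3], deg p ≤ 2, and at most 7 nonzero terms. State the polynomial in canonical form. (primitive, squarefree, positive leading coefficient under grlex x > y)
1. Degree: no degree-1 curve has this shape, so deg p = 2.
2. From the axis intercepts and sections: it misses every integer gridline on the y-axis.
3. Together with the visible shape, these determine p as stated.

2*x*y + y^2 + 2*x + y + 1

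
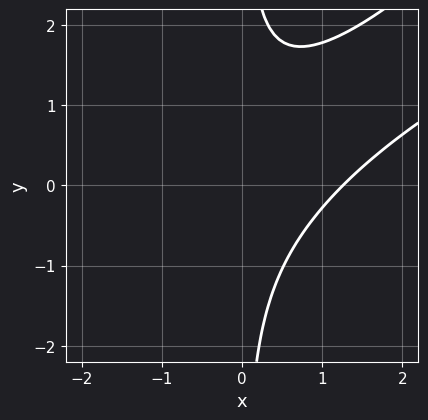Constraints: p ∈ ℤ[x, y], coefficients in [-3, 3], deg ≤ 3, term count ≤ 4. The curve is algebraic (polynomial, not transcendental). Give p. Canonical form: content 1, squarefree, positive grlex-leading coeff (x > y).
(a) deg p = 3. A generic line meets the curve in up to 3 points.
(b) Against the integer gridlines: the curve avoids every integer y-axis point in the box.
(c) Matching integer coefficients to the picture gives p.

x^3 - 3*x^2*y + 2*x*y^2 - 2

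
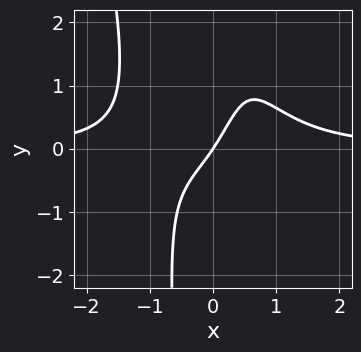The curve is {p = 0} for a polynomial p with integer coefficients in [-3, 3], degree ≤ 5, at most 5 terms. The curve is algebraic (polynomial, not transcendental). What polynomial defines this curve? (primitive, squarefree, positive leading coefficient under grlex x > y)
3*x^3*y + x^2*y^2 - x*y - 3*x + 2*y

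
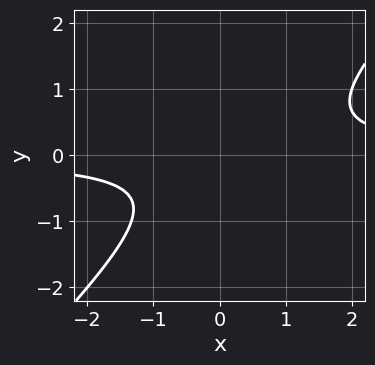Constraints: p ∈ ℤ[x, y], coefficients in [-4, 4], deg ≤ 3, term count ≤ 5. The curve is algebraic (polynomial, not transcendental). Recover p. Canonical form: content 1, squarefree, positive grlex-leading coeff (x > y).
1. Degree: the shape is more complex than any degree-1 curve, so deg p = 2.
2. From the visible intercepts: the curve avoids every integer y-axis point in the box; the curve avoids every integer x-axis point in the box.
3. Assembling these constraints gives the stated polynomial.

3*x*y - 3*y^2 - y - 2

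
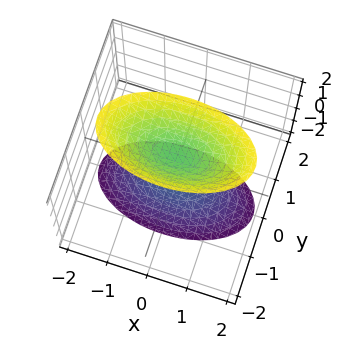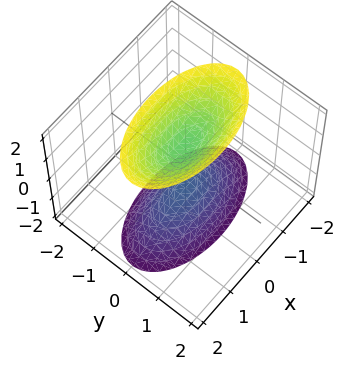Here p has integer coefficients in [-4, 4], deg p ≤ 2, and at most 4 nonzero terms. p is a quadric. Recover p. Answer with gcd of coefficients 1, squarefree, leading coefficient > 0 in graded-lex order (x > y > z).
1. I count 2 distinct pieces. They look like related sheets of one shape, so recover p as a whole.
2. deg p = 2. Two separate bowl-shaped sheets opening away from each other; a quadric.
3. Symmetries: the z ↦ −z reflection is a symmetry, so z appears only in even powers; the y ↦ −y reflection is a symmetry, so y appears only in even powers; it's symmetric under x → −x, forcing even powers of x.
4. From the visible intercepts: among the integer gridlines, it crosses the z-axis at z ∈ {-1, 1}; no y-intercept at any integer in the box; the surface avoids every integer x-axis point in the box.
5. Matching integer coefficients to the picture gives p.

x^2 + 3*y^2 - z^2 + 1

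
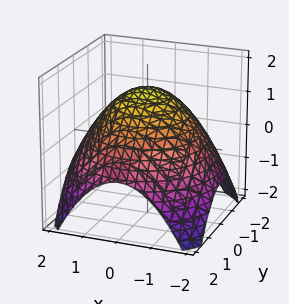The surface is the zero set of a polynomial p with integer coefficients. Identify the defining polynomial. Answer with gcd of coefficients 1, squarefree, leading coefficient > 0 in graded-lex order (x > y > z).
(a) The degree is 2 — a generic line meets the surface in up to 2 points.
(b) Symmetries: the surface is invariant under rotation about z: p = q(x² + y², z).
(c) Checking where it meets the axes: a circular section at z = 0 has radius between 1 and 2.
(d) The integer polynomial consistent with all of this is the stated p.

x^2 + y^2 + 2*z - 3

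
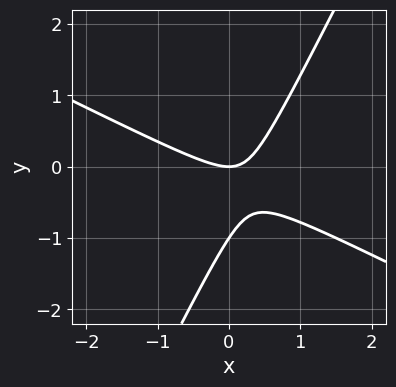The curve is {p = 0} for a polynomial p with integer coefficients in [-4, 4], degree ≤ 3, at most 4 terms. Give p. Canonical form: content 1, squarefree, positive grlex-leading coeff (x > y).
2*x^2 + 3*x*y - 2*y^2 - 2*y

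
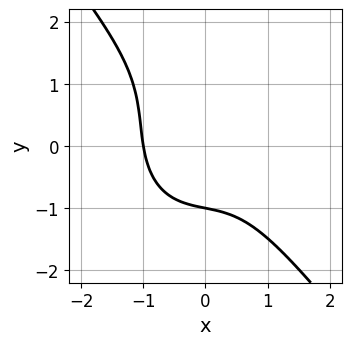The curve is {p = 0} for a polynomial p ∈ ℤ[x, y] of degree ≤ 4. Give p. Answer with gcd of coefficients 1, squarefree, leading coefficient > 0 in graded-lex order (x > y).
2*x^3 + y^3 - x*y - y^2 + 2

First, degree: the shape is more complex than any degree-2 curve, so deg p = 3.
Then, from the axis intercepts and sections: one y-axis crossing is at y = -1; it crosses the x-axis at the gridline x = -1.
Finally, solving for integer coefficients yields p as stated.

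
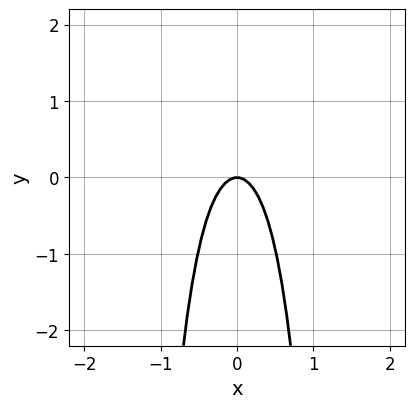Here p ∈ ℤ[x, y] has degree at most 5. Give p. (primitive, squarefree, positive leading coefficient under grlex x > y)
3*x^4 + 3*x^2 + y

1. The degree is 4 — no degree-3 curve has this shape.
2. Symmetries: it's symmetric under x → −x, forcing even powers of x.
3. Observable constraints: it crosses the x-axis at the gridline x = 0; it crosses the y-axis at the gridline y = 0.
4. Putting this together gives p.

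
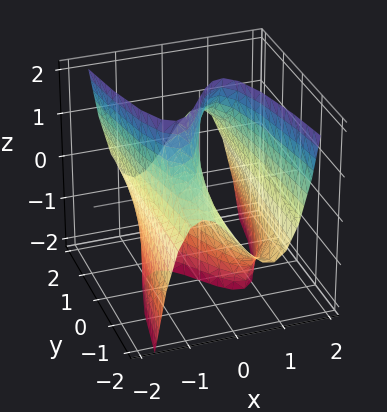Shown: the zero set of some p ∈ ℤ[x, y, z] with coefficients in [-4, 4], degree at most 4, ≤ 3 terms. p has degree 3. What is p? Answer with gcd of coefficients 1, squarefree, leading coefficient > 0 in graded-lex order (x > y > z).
2*x^3 + y*z - 3*x

First, the degree is 3 — the shape is more complex than any degree-2 surface.
Then, from the visible intercepts: the visible z-axis segment lies entirely on the surface; it meets the x-axis at x = 0 (among the integer gridlines).
Finally, these observations pin down the coefficients.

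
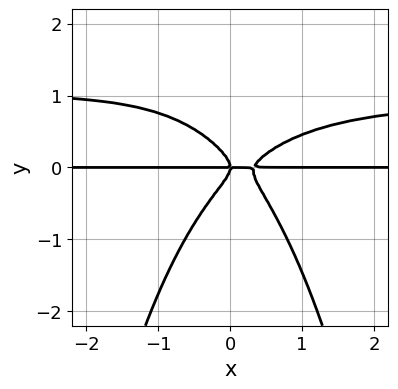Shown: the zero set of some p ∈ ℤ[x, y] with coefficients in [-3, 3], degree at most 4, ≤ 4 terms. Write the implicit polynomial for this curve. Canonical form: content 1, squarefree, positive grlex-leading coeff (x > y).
(a) Degree: no degree-3 curve has this shape, so deg p = 4.
(b) From the visible intercepts: it crosses the y-axis at the gridline y = 0; every point of the x-axis in the box is on the curve.
(c) Fitting integer coefficients to these (and the overall shape) gives p.

3*x^2*y^2 - 3*x^2*y + 3*y^3 + x*y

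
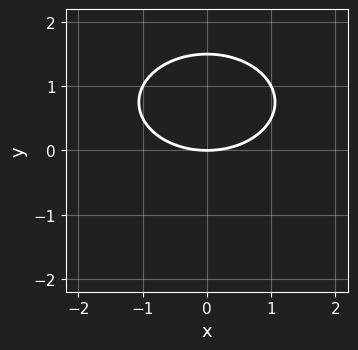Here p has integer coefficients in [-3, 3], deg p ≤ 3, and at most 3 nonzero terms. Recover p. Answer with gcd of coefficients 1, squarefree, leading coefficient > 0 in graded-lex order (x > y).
x^2 + 2*y^2 - 3*y

(a) The degree is 2 — the shape is more complex than any degree-1 curve.
(b) Symmetries: mirror symmetry x ↦ −x ⇒ only even powers of x.
(c) Reading off the gridlines: it crosses the x-axis at the gridline x = 0; it meets the y-axis at y = 0 (among the integer gridlines).
(d) Together with the visible shape, these determine p as stated.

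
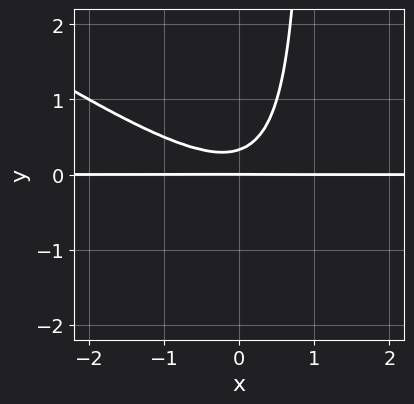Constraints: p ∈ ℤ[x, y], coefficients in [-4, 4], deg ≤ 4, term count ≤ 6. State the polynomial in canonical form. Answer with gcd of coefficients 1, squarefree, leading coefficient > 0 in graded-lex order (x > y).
2*x^2*y + 3*x*y^2 - 3*y^2 + y

(a) deg p = 3. No degree-2 curve has this shape.
(b) Reading off the gridlines: one y-axis crossing is at y = 0; the visible x-axis segment lies entirely on the curve.
(c) Putting this together gives p.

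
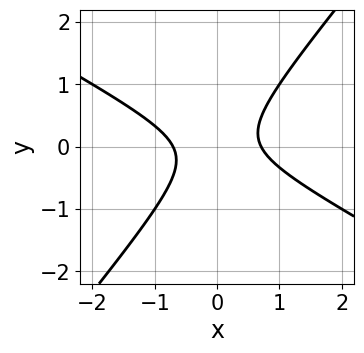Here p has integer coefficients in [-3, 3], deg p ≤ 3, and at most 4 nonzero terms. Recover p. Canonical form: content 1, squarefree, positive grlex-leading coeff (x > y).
Degree: a generic line meets the curve in up to 2 points, so deg p = 2.
From the visible intercepts: it misses every integer gridline on the y-axis.
Solving for integer coefficients yields p as stated.

2*x^2 + 2*x*y - 3*y^2 - 1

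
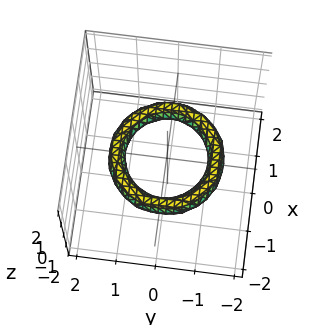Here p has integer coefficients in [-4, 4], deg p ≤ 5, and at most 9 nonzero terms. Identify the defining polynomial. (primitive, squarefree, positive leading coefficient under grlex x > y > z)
1. deg p = 4. No degree-3 surface has this shape.
2. Symmetries: rotational symmetry about the z-axis ⇒ p depends on x, y only through x² + y².
3. Observable constraints: among the integer gridlines, it crosses the y-axis at y ∈ {-1, 1}; the surface avoids every integer z-axis point in the box; a circular section at z = 0 has radius exactly 1; among the integer gridlines, it crosses the x-axis at x ∈ {-1, 1}.
4. Fitting integer coefficients to these (and the overall shape) gives p.

x^4 + 2*x^2*y^2 + y^4 - 3*x^2 - 3*y^2 + 3*z^2 + 2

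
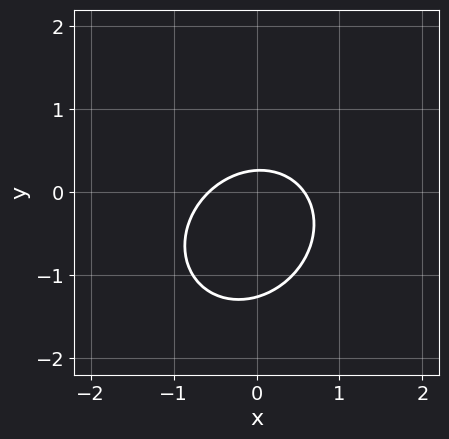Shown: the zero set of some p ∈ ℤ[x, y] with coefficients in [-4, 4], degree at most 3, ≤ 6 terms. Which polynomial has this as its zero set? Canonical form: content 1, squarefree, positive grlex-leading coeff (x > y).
(a) Degree: the shape is more complex than any degree-1 curve, so deg p = 2.
(b) Matching integer coefficients to the picture gives p.

3*x^2 - x*y + 3*y^2 + 3*y - 1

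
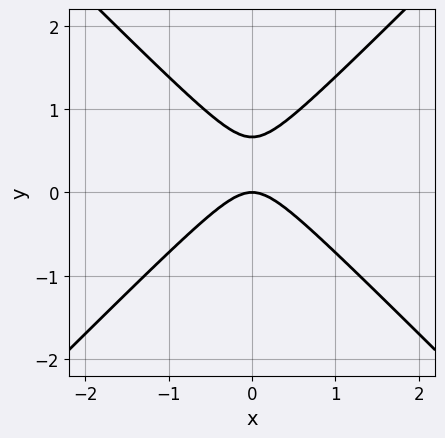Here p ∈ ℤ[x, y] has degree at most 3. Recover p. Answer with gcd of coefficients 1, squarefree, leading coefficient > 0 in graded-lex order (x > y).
3*x^2 - 3*y^2 + 2*y

deg p = 2. A generic line meets the curve in up to 2 points.
Symmetries: mirror symmetry x ↦ −x ⇒ only even powers of x.
Reading off the gridlines: it meets the y-axis at y = 0 (among the integer gridlines); it meets the x-axis at x = 0 (among the integer gridlines).
These observations pin down the coefficients.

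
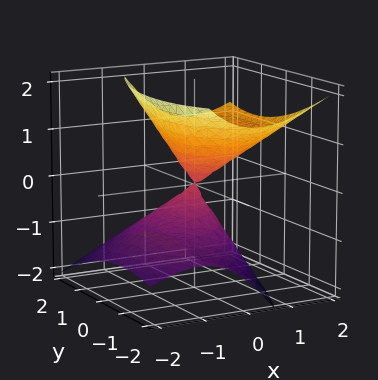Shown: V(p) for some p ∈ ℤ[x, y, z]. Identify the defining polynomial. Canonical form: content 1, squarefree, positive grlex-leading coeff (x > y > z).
Degree: the shape is more complex than any degree-1 surface, so deg p = 2.
From the visible intercepts: it meets the z-axis at z = 0 (among the integer gridlines); it meets the y-axis at y = 0 (among the integer gridlines); it meets the x-axis at x = 0 (among the integer gridlines).
Solving for integer coefficients yields p as stated.

2*x^2 - x*y - 2*x*z + y^2 - 2*z^2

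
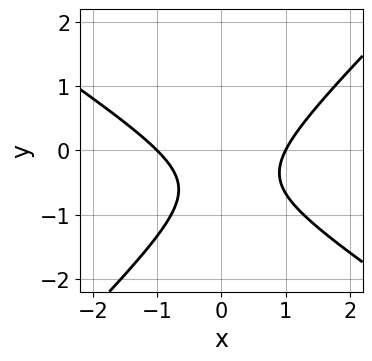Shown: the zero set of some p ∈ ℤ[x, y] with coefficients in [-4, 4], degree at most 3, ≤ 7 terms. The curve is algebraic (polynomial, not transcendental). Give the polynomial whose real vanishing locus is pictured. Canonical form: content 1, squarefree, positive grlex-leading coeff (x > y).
Degree: no degree-1 curve has this shape, so deg p = 2.
Checking where it meets the axes: the x-axis gridline crossings are at x ∈ {-1, 1}; no y-intercept at any integer in the box.
Putting this together gives p.

2*x^2 + x*y - 3*y^2 - 3*y - 2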